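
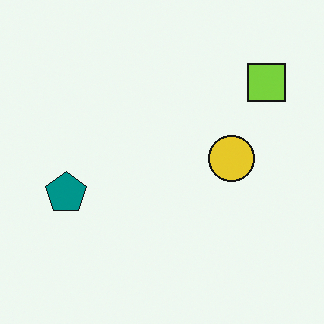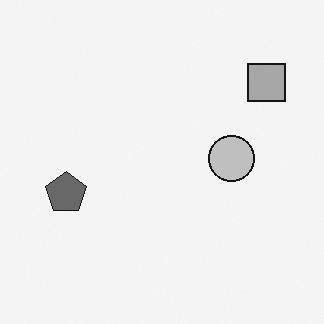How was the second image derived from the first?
This is the original image converted to grayscale.

All color is removed — every shape is now a shade of grey.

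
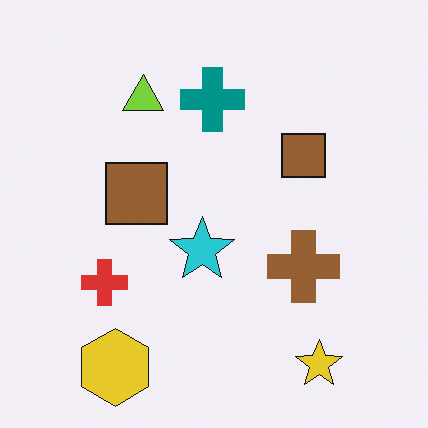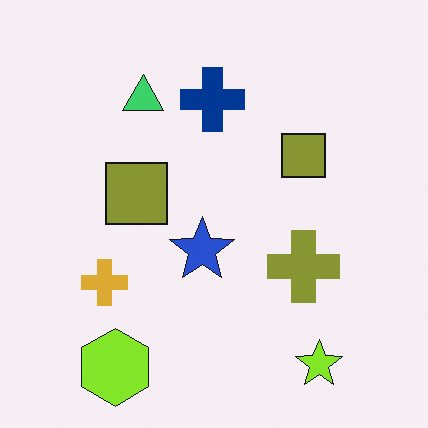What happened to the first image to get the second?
It was hue-shifted slightly.

Every shape's color has rotated by the same amount around the hue wheel — a uniform hue shift.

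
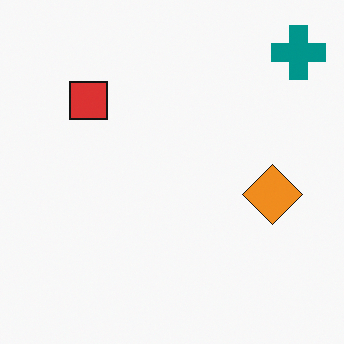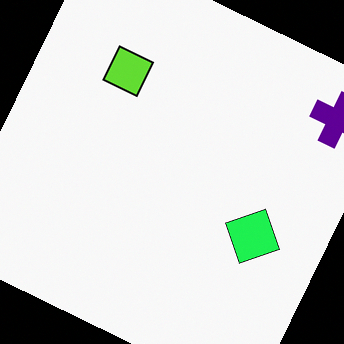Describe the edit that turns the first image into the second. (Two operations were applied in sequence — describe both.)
The second image is the first rotated clockwise by a moderate amount, then hue-shifted by a moderate amount.

Every shape is tilted by the same angle and the image corners show triangular fill wedges — a whole-image rotation by a non-right angle. Every shape's color has rotated by the same amount around the hue wheel — a uniform hue shift.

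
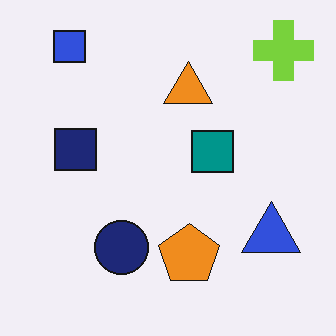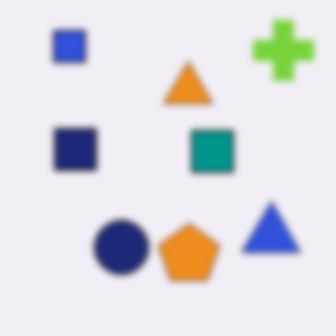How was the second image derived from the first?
Moderately blurred.

Shape edges and outlines are uniformly softened across the whole image.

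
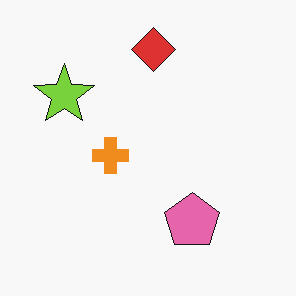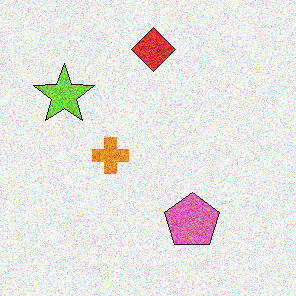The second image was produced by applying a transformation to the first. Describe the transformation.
Degraded with strong gaussian noise.

Random speckle covers the whole image, including the flat background.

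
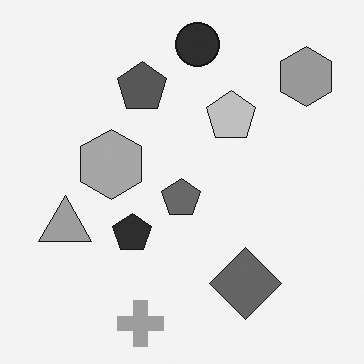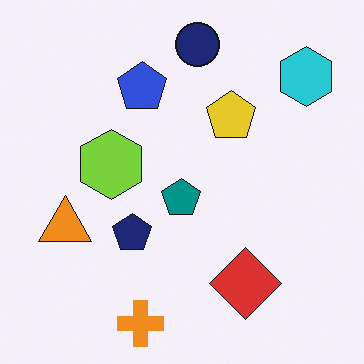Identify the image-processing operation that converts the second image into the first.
It was converted to grayscale.

All color is removed — every shape is now a shade of grey.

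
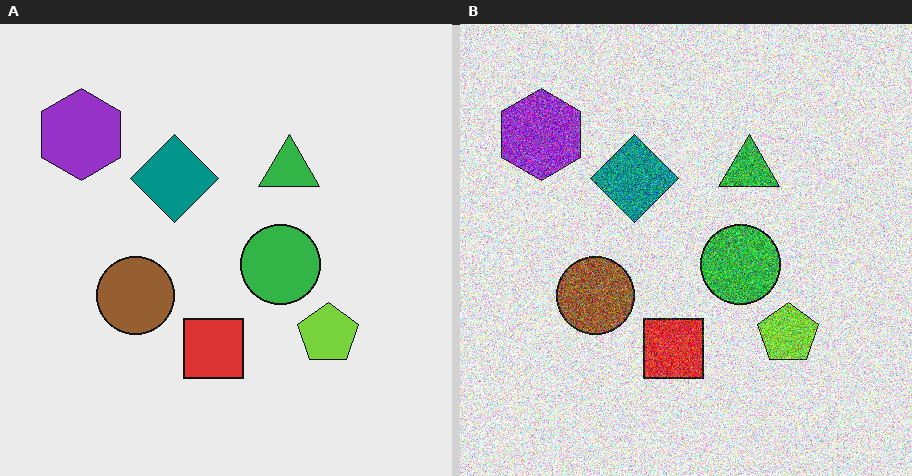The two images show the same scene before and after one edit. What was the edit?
The right (B) image is the left (A) degraded with a thick layer of grain.

Random speckle covers the whole image, including the flat background.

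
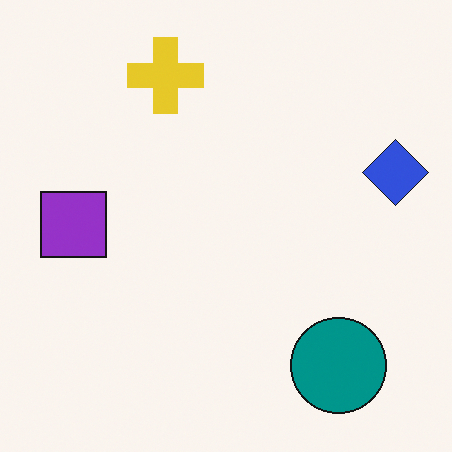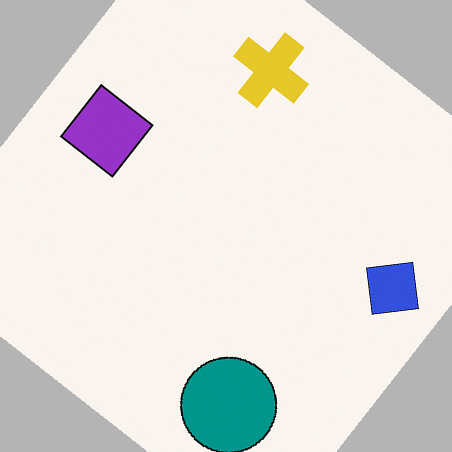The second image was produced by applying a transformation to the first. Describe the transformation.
The image was rotated clockwise by a large amount — several tens of degrees.

Every shape is tilted by the same angle and the image corners show triangular fill wedges — a whole-image rotation by a non-right angle.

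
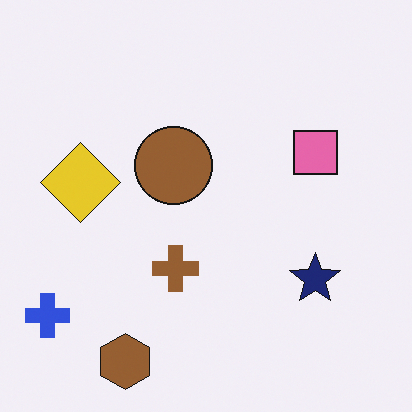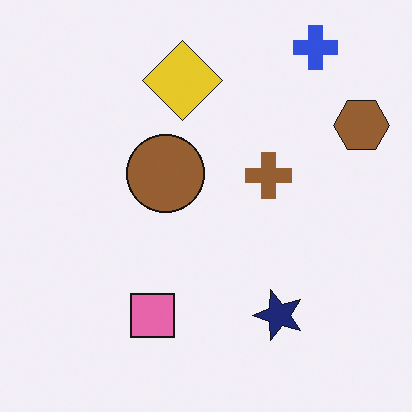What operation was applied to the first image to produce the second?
The second image is the first transposed (reflected across the top-left ↔ bottom-right diagonal).

Shapes have swapped their row and column positions — what was in the top-right is now in the bottom-left — a diagonal reflection.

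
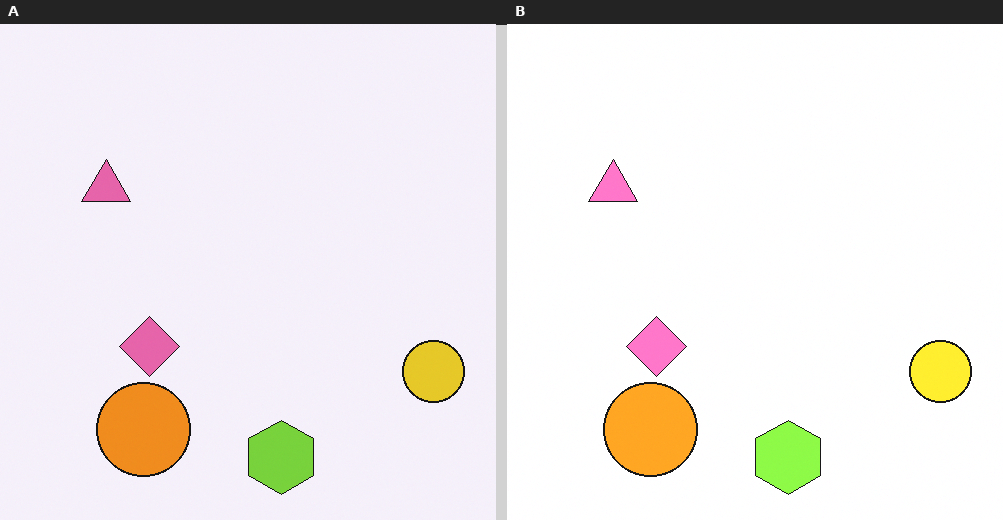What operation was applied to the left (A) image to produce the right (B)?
The right (B) image is the left (A) brightened a little.

Every pixel — background and shapes alike — is uniformly brightened.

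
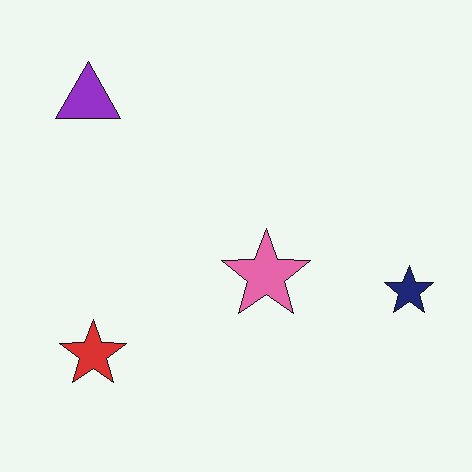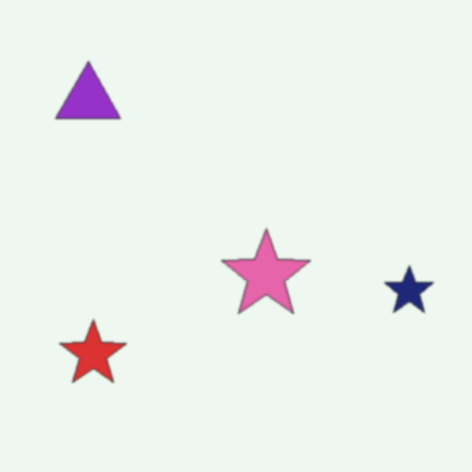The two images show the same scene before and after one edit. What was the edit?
The second image is the first lightly blurred.

Shape edges and outlines are uniformly softened across the whole image.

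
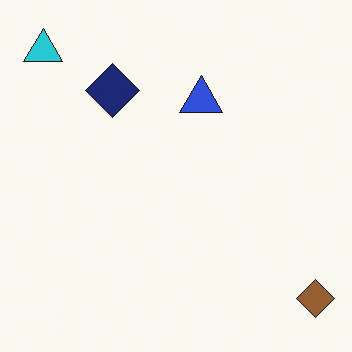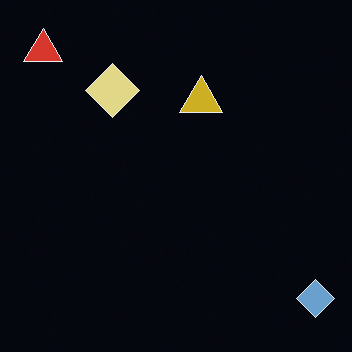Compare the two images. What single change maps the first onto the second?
The image was color-inverted (negative).

The light background has become dark and every shape's color is its complement — a photographic negative.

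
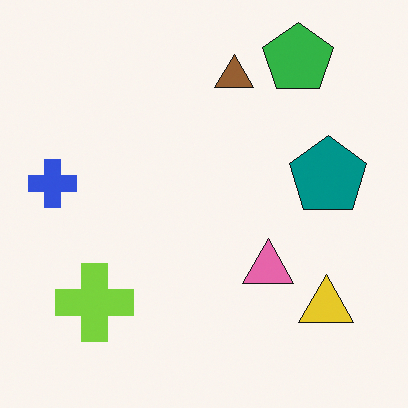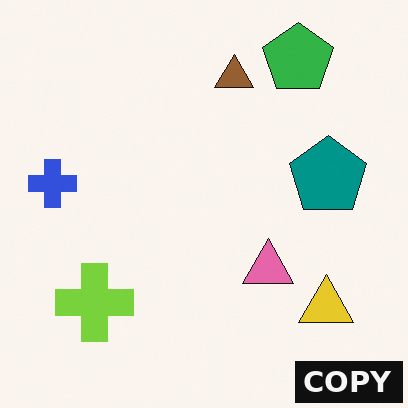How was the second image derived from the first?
It was watermarked with the text "COPY" in the lower-right corner.

A dark label reading "COPY" appears in the lower-right corner.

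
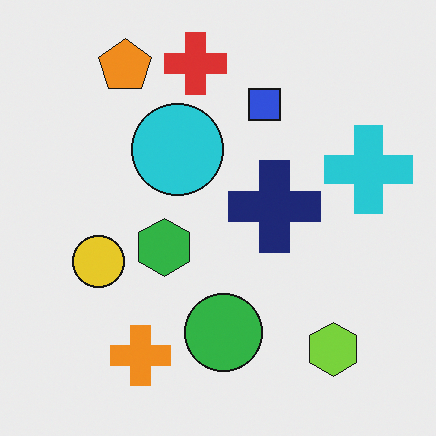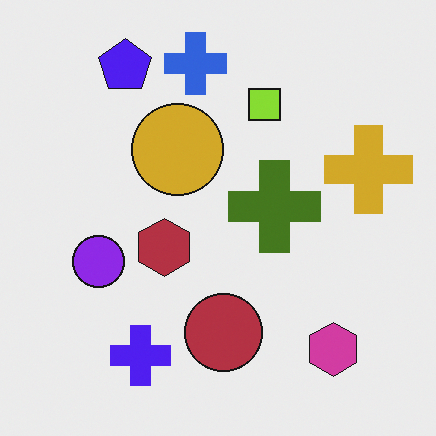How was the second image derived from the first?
The image was hue-shifted by a large amount.

Every shape's color has rotated by the same amount around the hue wheel — a uniform hue shift.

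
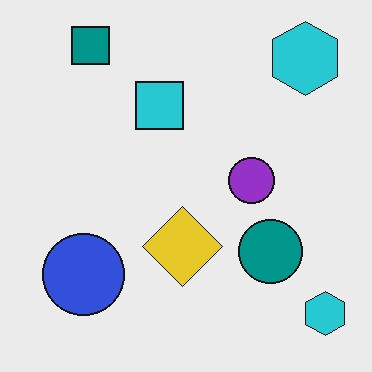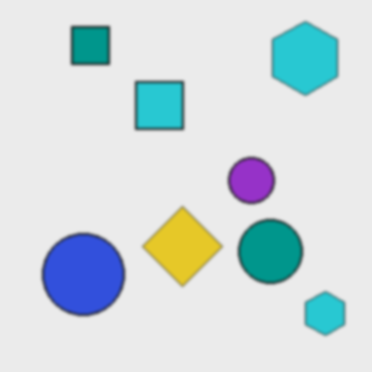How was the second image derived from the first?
It was lightly blurred.

Shape edges and outlines are uniformly softened across the whole image.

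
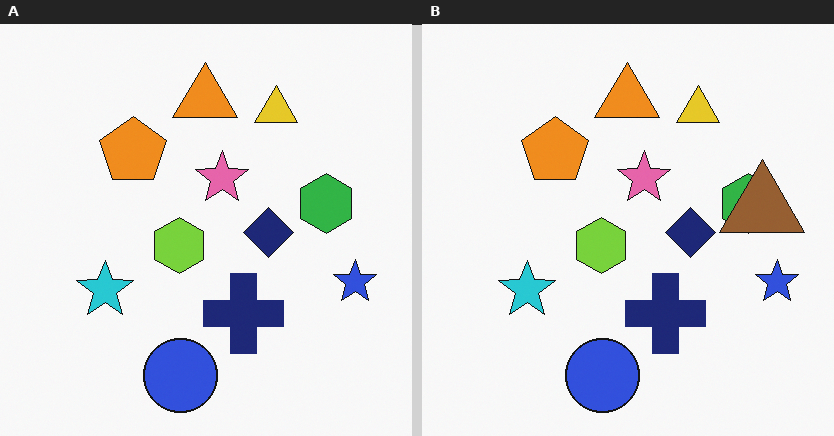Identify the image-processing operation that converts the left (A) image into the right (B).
The transformation is: overlaid with an additional brown triangle.

A brown triangle appears in the right (B) image that is absent from the left (A).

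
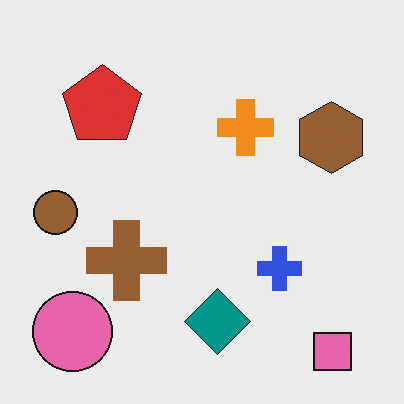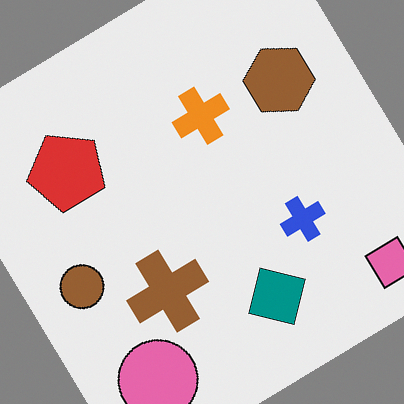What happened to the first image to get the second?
It was rotated counter-clockwise by a large amount — several tens of degrees.

Every shape is tilted by the same angle and the image corners show triangular fill wedges — a whole-image rotation by a non-right angle.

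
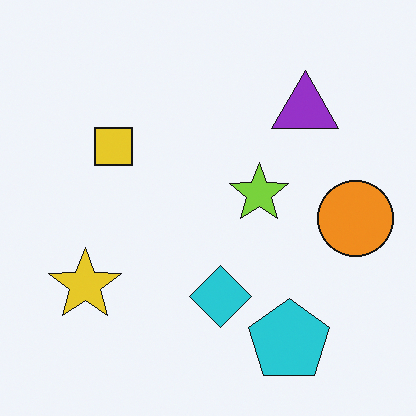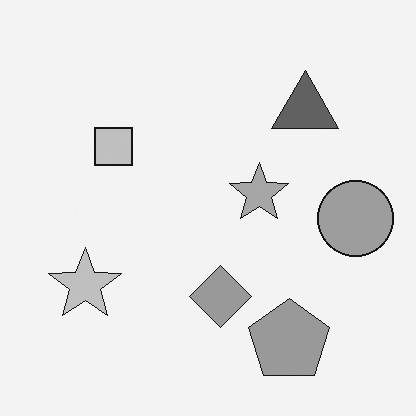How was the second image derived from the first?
The image was converted to grayscale.

All color is removed — every shape is now a shade of grey.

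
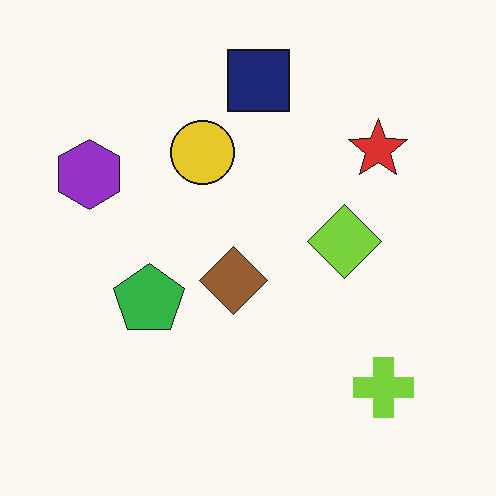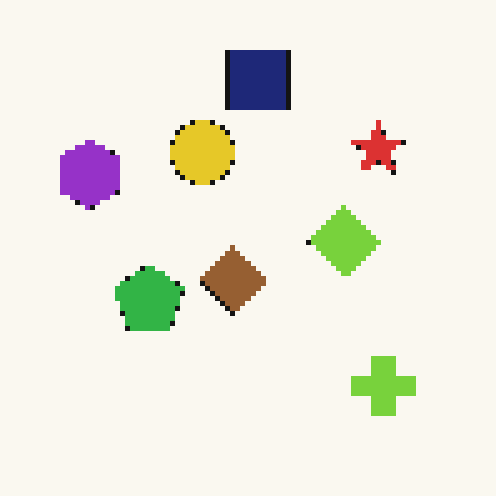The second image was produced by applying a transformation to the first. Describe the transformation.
This is the original image lightly pixelated (a mild mosaic effect).

Shapes are reduced to large square blocks; fine edges and outlines are lost — a downscale-then-upscale (mosaic) effect.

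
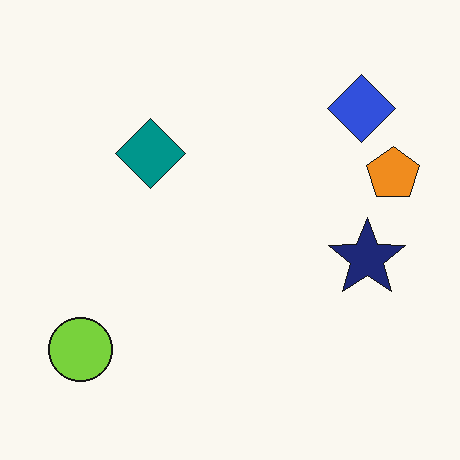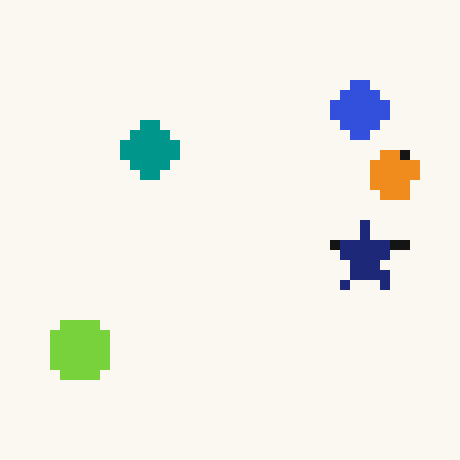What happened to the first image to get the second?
Coarsely pixelated.

Shapes are reduced to large square blocks; fine edges and outlines are lost — a downscale-then-upscale (mosaic) effect.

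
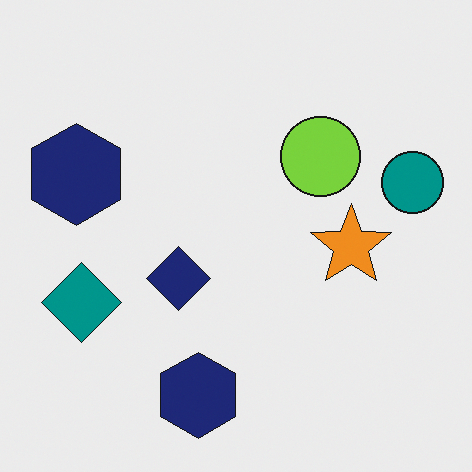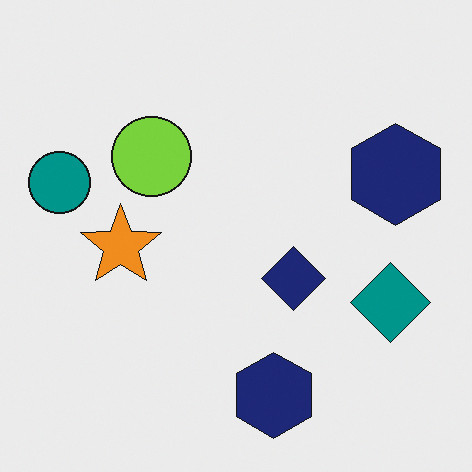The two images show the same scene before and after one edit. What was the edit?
The second image is the first flipped horizontally (left ↔ right).

The teal circle is in the right of the first image and the left of the second — shapes on opposite sides of the vertical midline have swapped in a mirror flip.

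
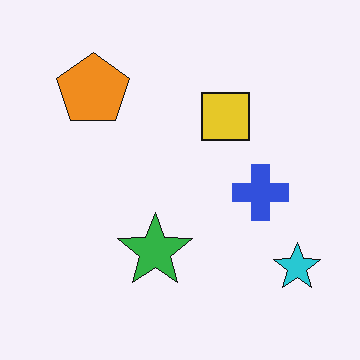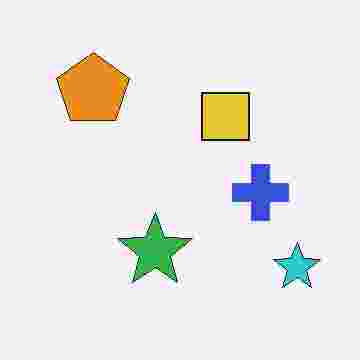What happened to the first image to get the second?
It was degraded with heavy JPEG compression.

Blocky 8×8 compression artifacts appear around shape edges and the flat background shows ringing — characteristic JPEG degradation.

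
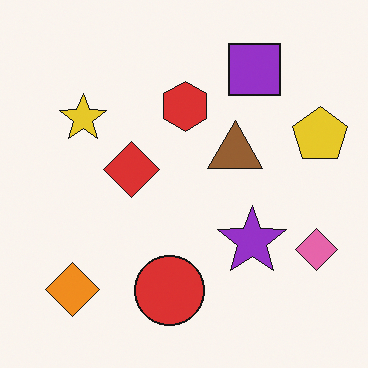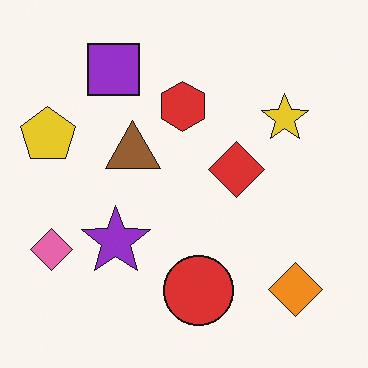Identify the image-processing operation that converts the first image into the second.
This is the original image flipped horizontally (left ↔ right).

The yellow pentagon is in the right of the first image and the left of the second — shapes on opposite sides of the vertical midline have swapped in a mirror flip.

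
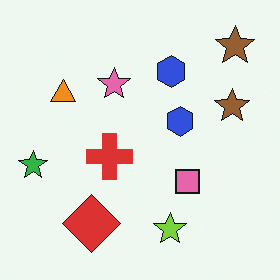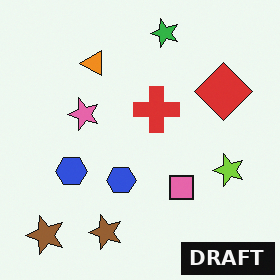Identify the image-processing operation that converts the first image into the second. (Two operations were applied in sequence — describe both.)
This is the original image transposed (reflected across the top-left ↔ bottom-right diagonal), then watermarked with the text "DRAFT" in the lower-right corner.

Shapes have swapped their row and column positions — what was in the top-right is now in the bottom-left — a diagonal reflection. A dark label reading "DRAFT" appears in the lower-right corner.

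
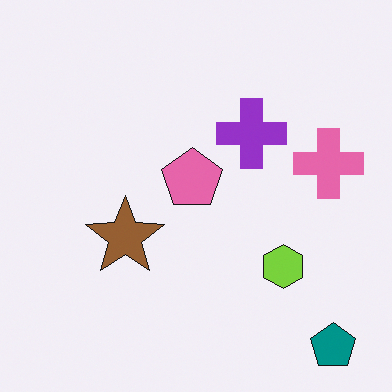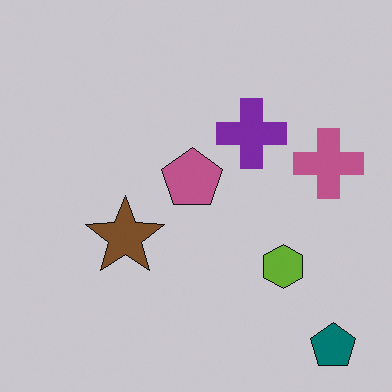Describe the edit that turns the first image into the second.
Darkened a little.

Every pixel — background and shapes alike — is uniformly darkened.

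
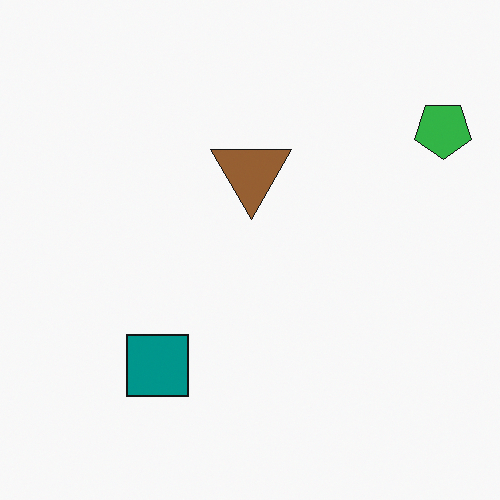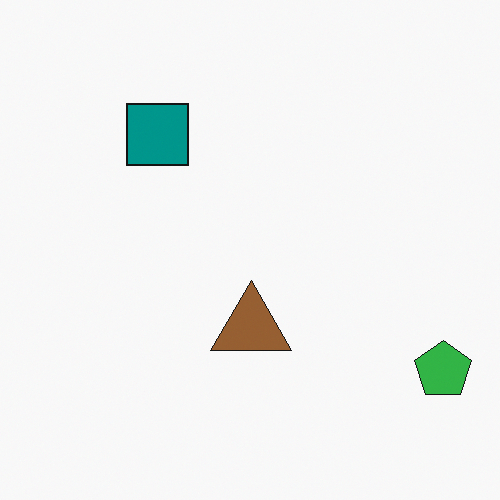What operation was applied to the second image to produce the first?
It was flipped vertically (top ↔ bottom).

The green pentagon is in the bottom-right of the second image and the top-right of the first — shapes on opposite sides of the horizontal midline have swapped in a mirror flip.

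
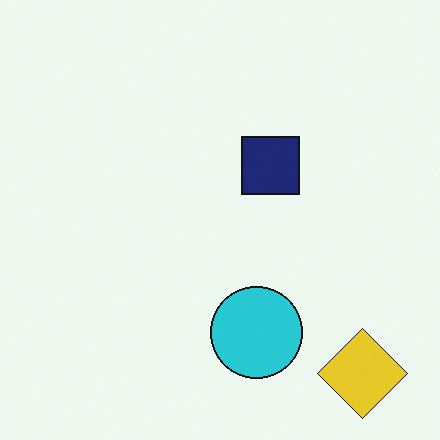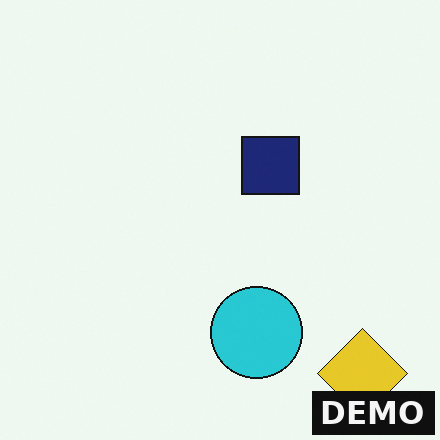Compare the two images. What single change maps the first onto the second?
The image was watermarked with the text "DEMO" in the lower-right corner.

A dark label reading "DEMO" appears in the lower-right corner.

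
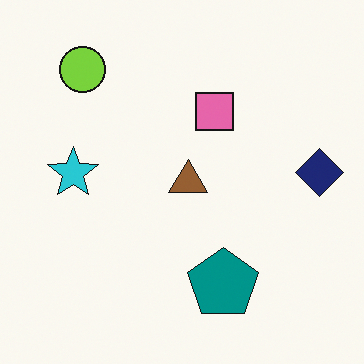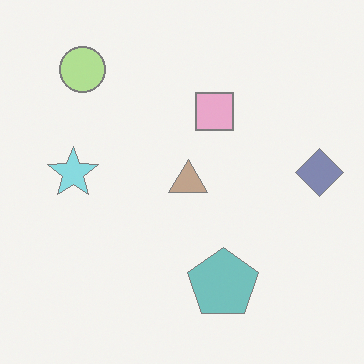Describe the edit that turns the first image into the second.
The second image is the first washed out (contrast reduced).

Tones are pushed toward mid-grey across the whole image — a global contrast change.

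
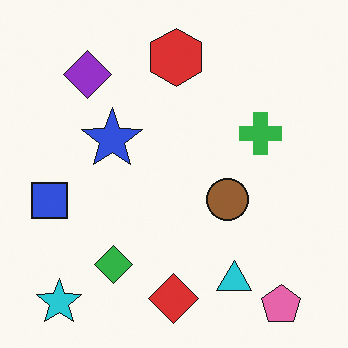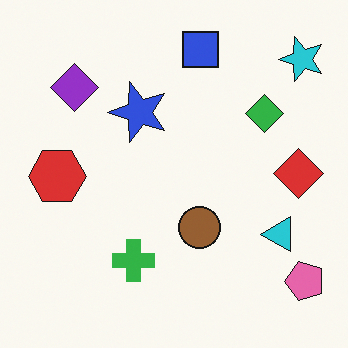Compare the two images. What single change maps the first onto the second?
The image was transposed (reflected across the top-left ↔ bottom-right diagonal).

Shapes have swapped their row and column positions — what was in the top-right is now in the bottom-left — a diagonal reflection.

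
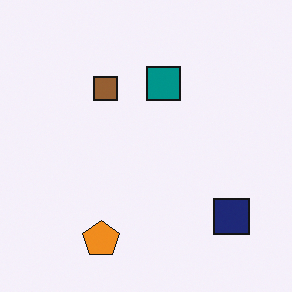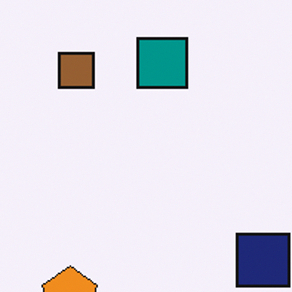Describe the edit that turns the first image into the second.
This is the original image cropped slightly and scaled back up.

The visible shapes are larger and the field of view is narrower; shapes near the original edges may be partly or wholly outside the frame — a crop-and-rescale.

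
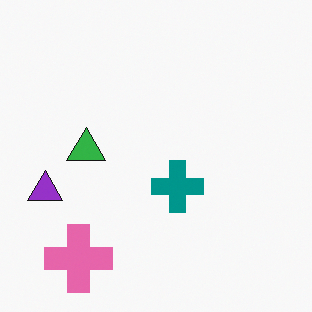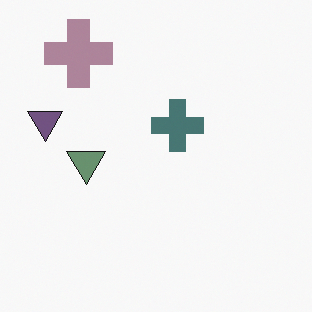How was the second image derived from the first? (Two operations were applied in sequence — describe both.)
The image was made much more muted (saturation change), then flipped vertically (top ↔ bottom).

All colors are more muted and greyish — a global saturation change. The pink cross is in the bottom-left of the first image and the top-left of the second — shapes on opposite sides of the horizontal midline have swapped in a mirror flip.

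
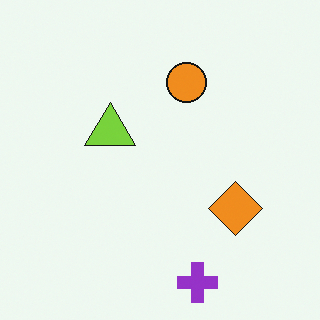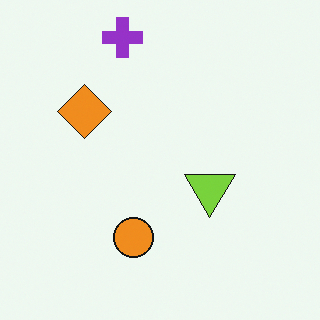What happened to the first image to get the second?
The transformation is: rotated 180°.

The purple cross sits in the bottom of the first image and the top of the second — consistent with a whole-image 180° rotation.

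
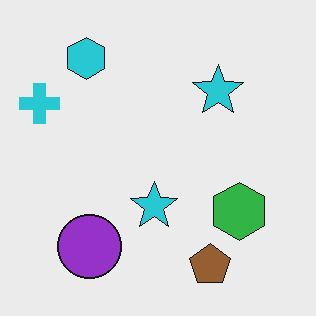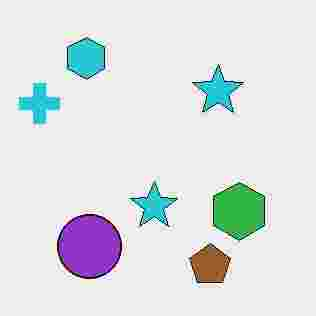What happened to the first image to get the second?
The transformation is: degraded with heavy JPEG compression.

Blocky 8×8 compression artifacts appear around shape edges and the flat background shows ringing — characteristic JPEG degradation.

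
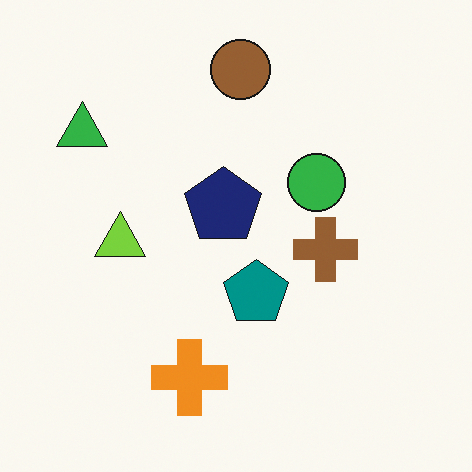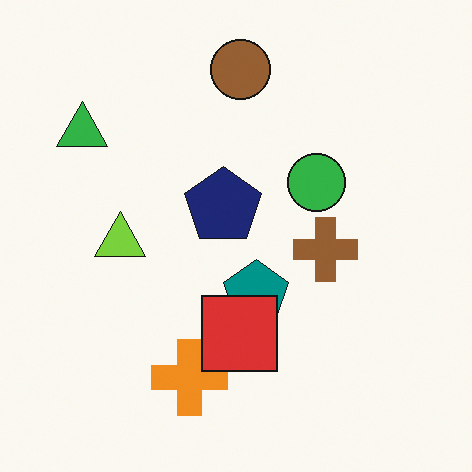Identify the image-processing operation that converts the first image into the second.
The second image is the first overlaid with an additional red square.

A red square appears in the second image that is absent from the first.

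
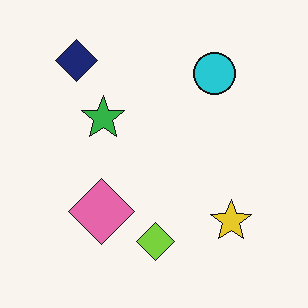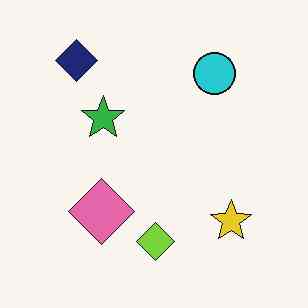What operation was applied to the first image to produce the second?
The second image is the first JPEG-compressed with visible artifacts.

Blocky 8×8 compression artifacts appear around shape edges and the flat background shows ringing — characteristic JPEG degradation.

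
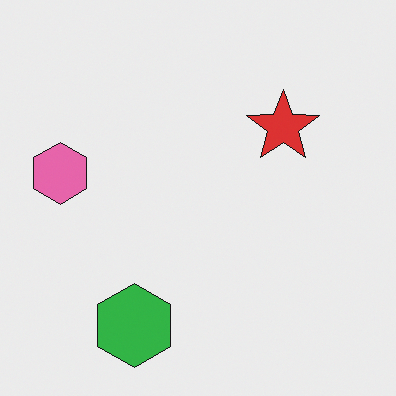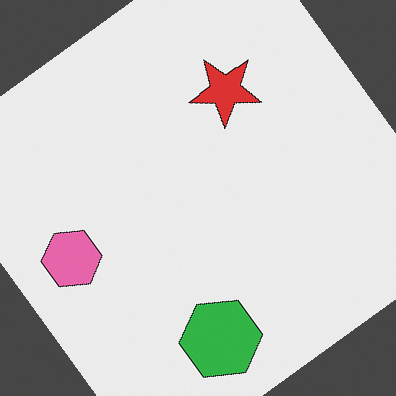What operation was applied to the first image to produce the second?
This is the original image rotated counter-clockwise by a large amount — several tens of degrees.

Every shape is tilted by the same angle and the image corners show triangular fill wedges — a whole-image rotation by a non-right angle.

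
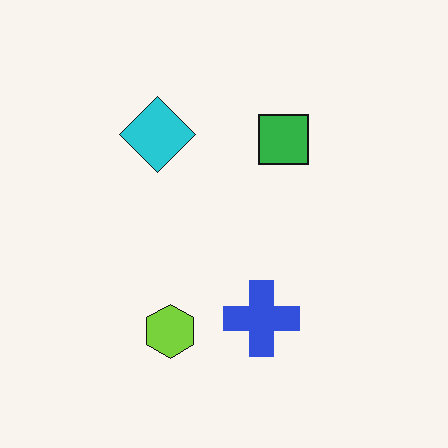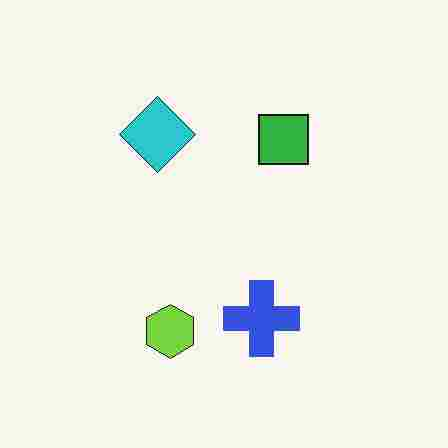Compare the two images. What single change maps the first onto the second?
The image was degraded with heavy JPEG compression.

Blocky 8×8 compression artifacts appear around shape edges and the flat background shows ringing — characteristic JPEG degradation.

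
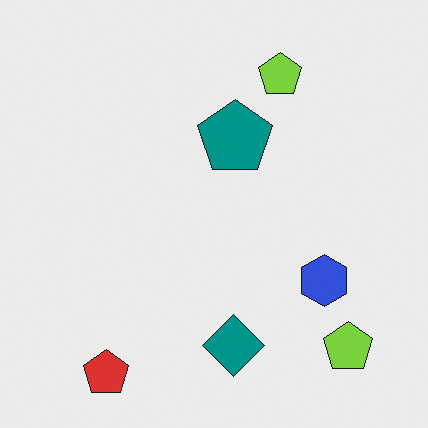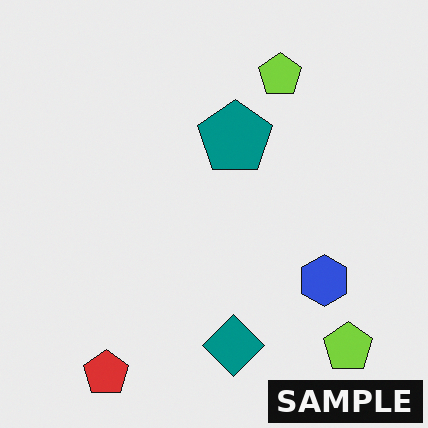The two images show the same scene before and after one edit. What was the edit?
The second image is the first watermarked with the text "SAMPLE" in the lower-right corner.

A dark label reading "SAMPLE" appears in the lower-right corner.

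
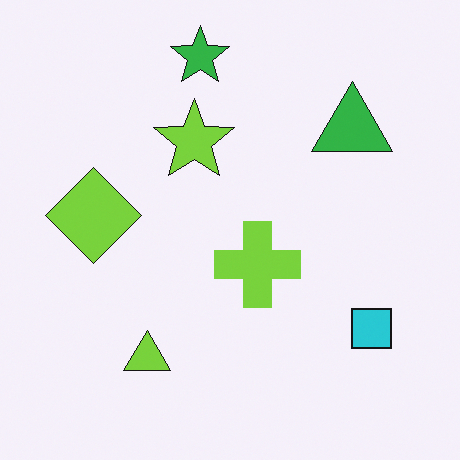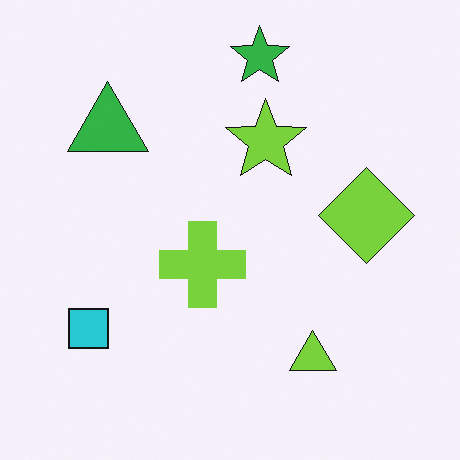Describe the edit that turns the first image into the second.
Flipped horizontally (left ↔ right).

The cyan square is in the bottom-right of the first image and the bottom-left of the second — shapes on opposite sides of the vertical midline have swapped in a mirror flip.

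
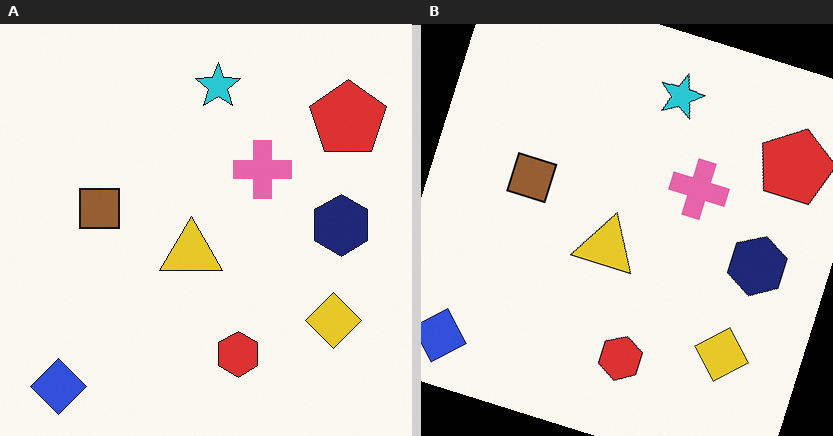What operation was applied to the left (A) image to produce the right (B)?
It was rotated clockwise by a moderate amount.

Every shape is tilted by the same angle and the image corners show triangular fill wedges — a whole-image rotation by a non-right angle.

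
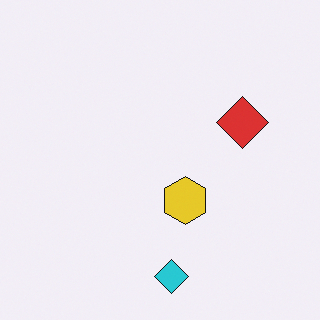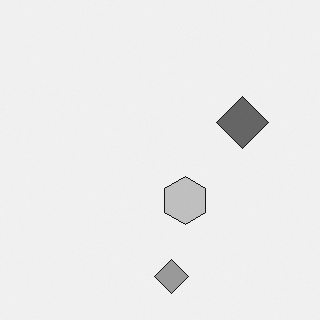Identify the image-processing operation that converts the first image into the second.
This is the original image converted to grayscale.

All color is removed — every shape is now a shade of grey.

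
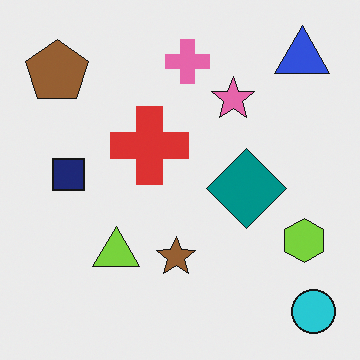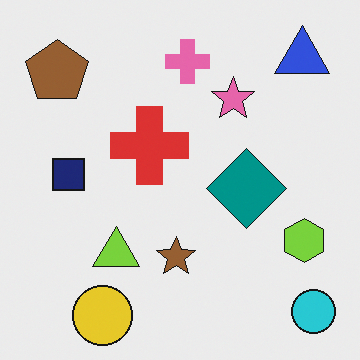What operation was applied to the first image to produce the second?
It was overlaid with an additional yellow circle.

A yellow circle appears in the second image that is absent from the first.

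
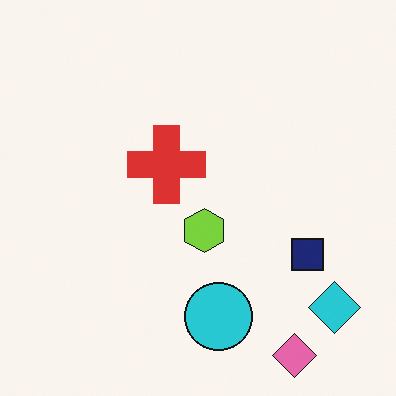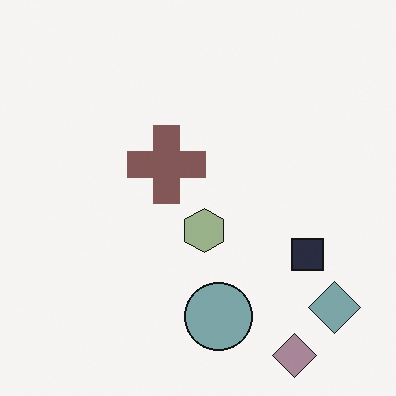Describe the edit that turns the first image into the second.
It was heavily desaturated.

All colors are more muted and greyish — a global saturation change.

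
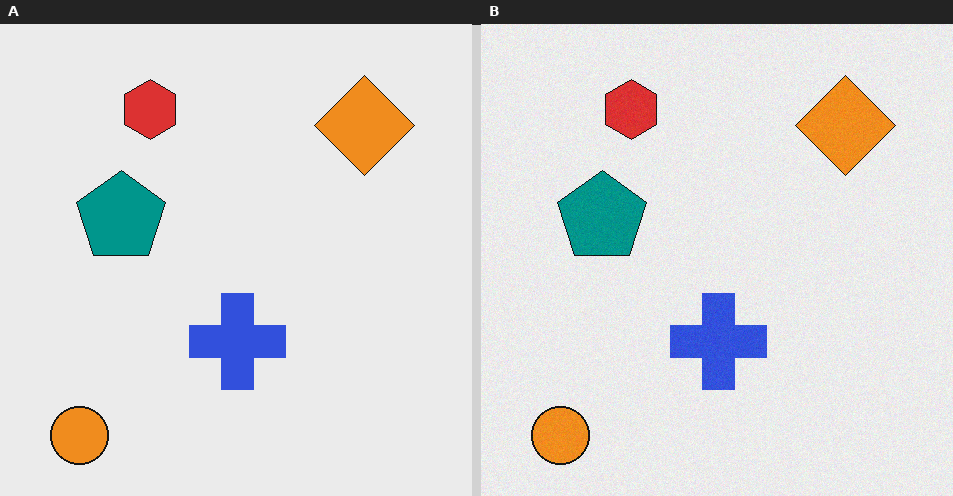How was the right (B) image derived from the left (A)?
This is the original image degraded with subtle gaussian noise.

Random speckle covers the whole image, including the flat background.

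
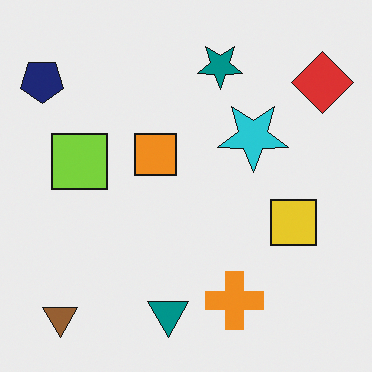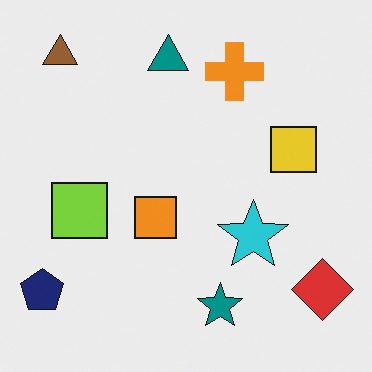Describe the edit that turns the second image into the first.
The image was flipped vertically (top ↔ bottom).

The brown triangle is in the top-left of the second image and the bottom-left of the first — shapes on opposite sides of the horizontal midline have swapped in a mirror flip.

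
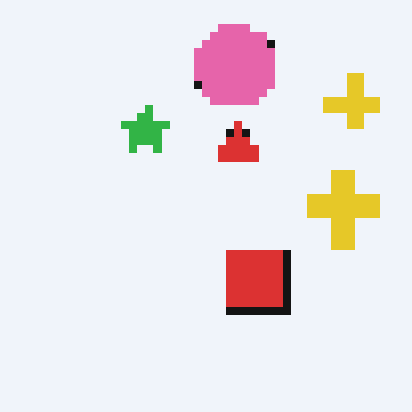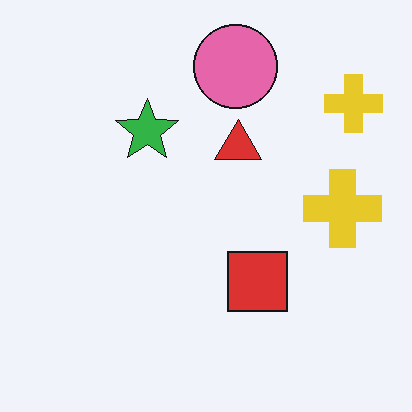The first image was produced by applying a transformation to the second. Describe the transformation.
It was moderately pixelated.

Shapes are reduced to large square blocks; fine edges and outlines are lost — a downscale-then-upscale (mosaic) effect.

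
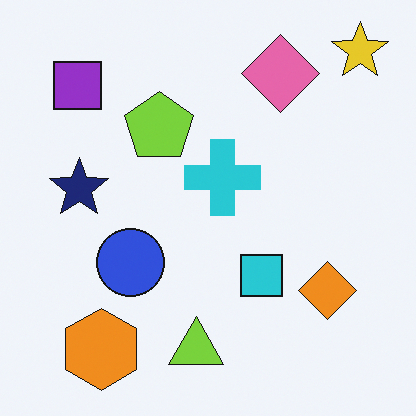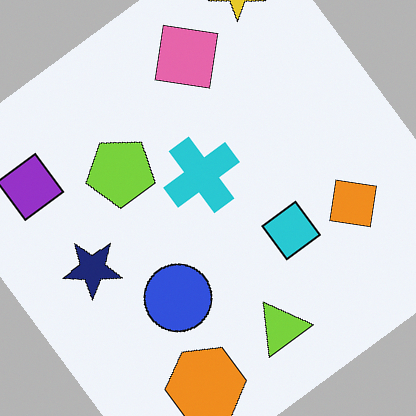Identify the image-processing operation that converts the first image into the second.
The second image is the first rotated counter-clockwise by a large amount — several tens of degrees.

Every shape is tilted by the same angle and the image corners show triangular fill wedges — a whole-image rotation by a non-right angle.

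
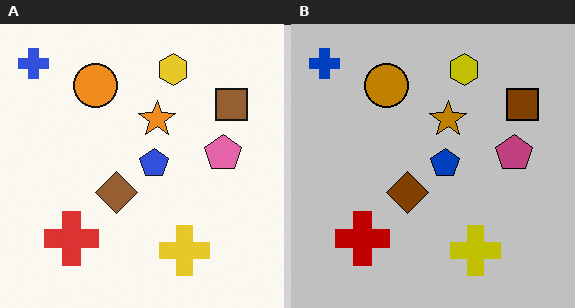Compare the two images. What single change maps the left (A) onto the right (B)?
Aggressively posterized.

Each flat color has snapped to a coarser quantized level — most visibly, the near-white background has dropped to a flat grey.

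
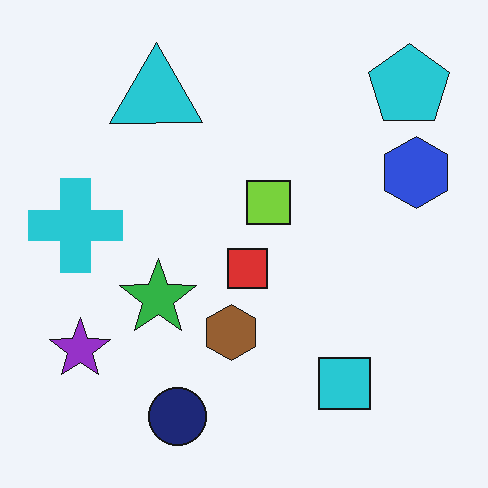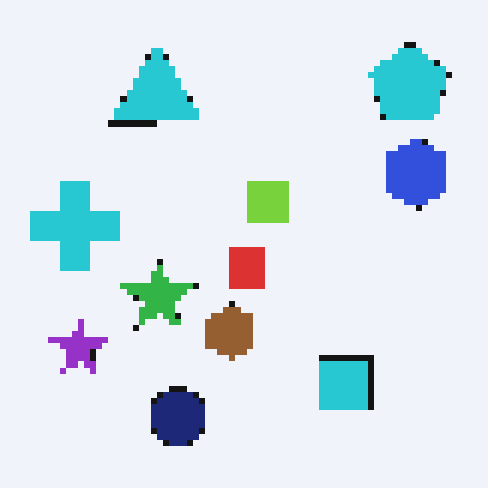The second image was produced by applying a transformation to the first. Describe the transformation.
It was moderately pixelated.

Shapes are reduced to large square blocks; fine edges and outlines are lost — a downscale-then-upscale (mosaic) effect.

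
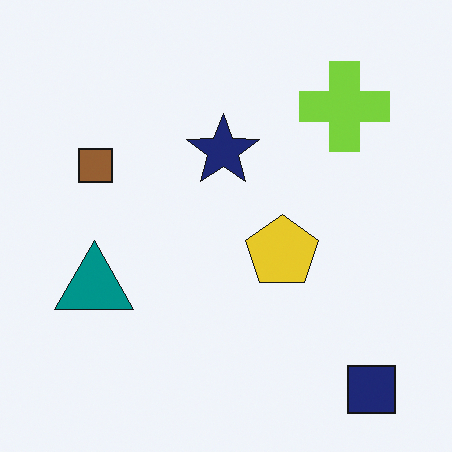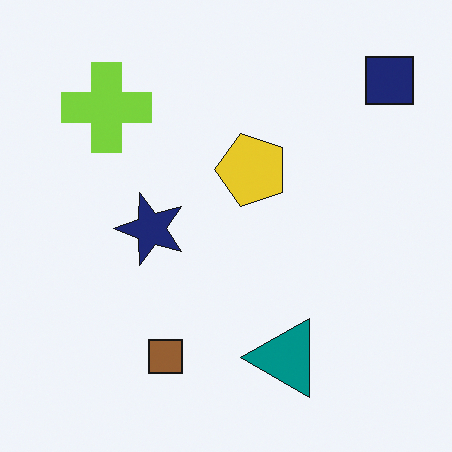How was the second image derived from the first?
This is the original image rotated 90° counter-clockwise.

The navy square sits in the bottom-right of the first image and the top-right of the second — consistent with a whole-image 90° counter-clockwise rotation.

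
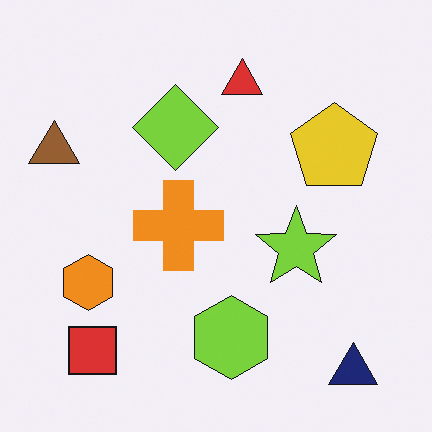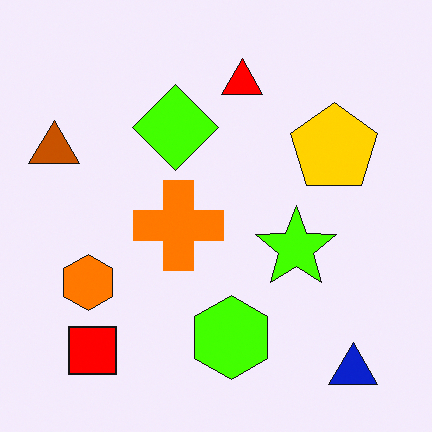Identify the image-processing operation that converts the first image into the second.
The transformation is: heavily oversaturated.

All colors are more vivid — a global saturation change.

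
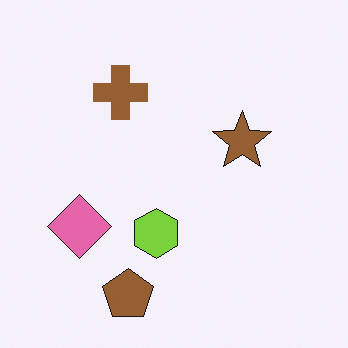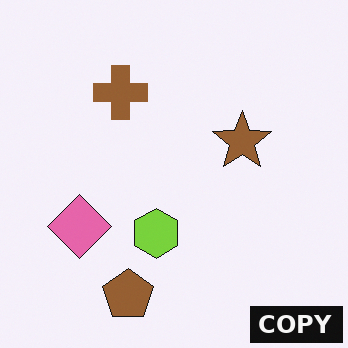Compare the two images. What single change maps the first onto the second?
It was watermarked with the text "COPY" in the lower-right corner.

A dark label reading "COPY" appears in the lower-right corner.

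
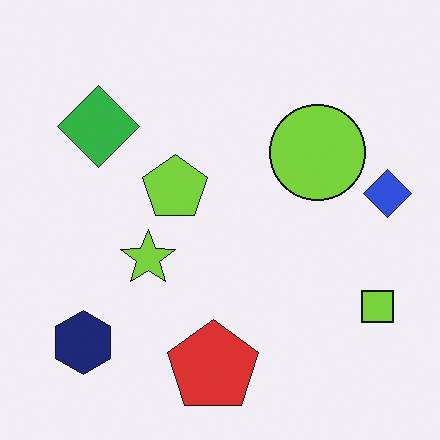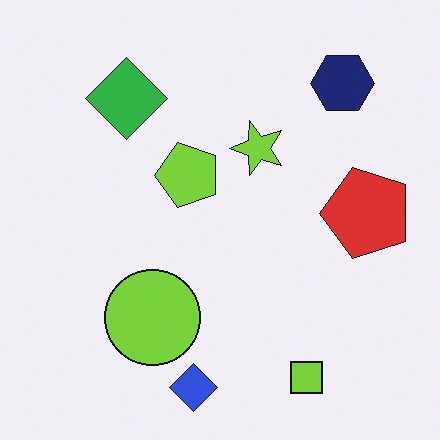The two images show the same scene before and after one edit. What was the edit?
The transformation is: transposed (reflected across the top-left ↔ bottom-right diagonal).

Shapes have swapped their row and column positions — what was in the top-right is now in the bottom-left — a diagonal reflection.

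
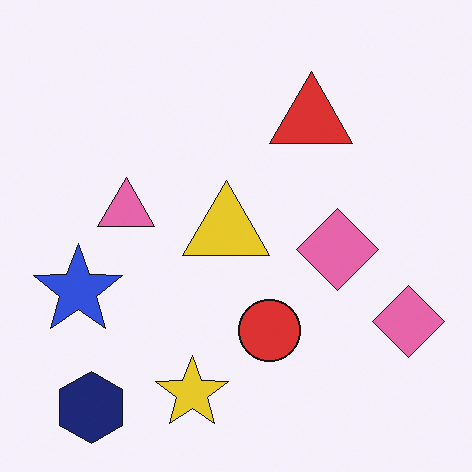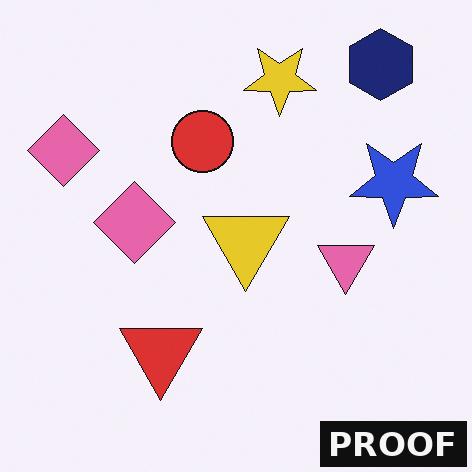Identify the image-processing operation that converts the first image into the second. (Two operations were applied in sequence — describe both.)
The image was rotated 180°, then watermarked with the text "PROOF" in the lower-right corner.

The navy hexagon sits in the bottom-left of the first image and the top-right of the second — consistent with a whole-image 180° rotation. A dark label reading "PROOF" appears in the lower-right corner.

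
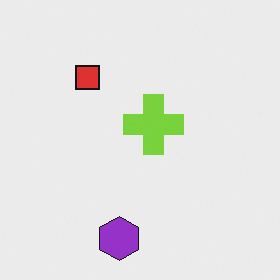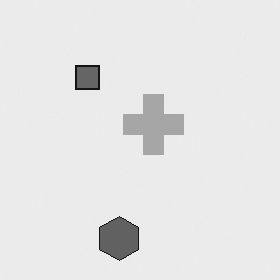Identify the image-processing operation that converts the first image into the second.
This is the original image converted to grayscale.

All color is removed — every shape is now a shade of grey.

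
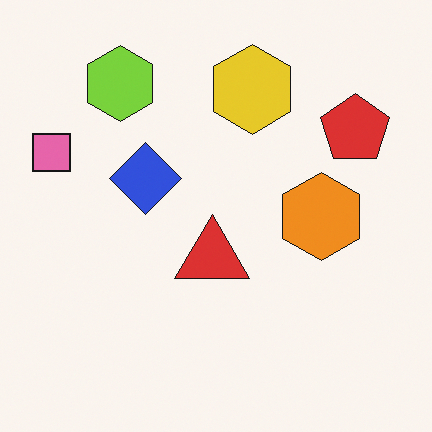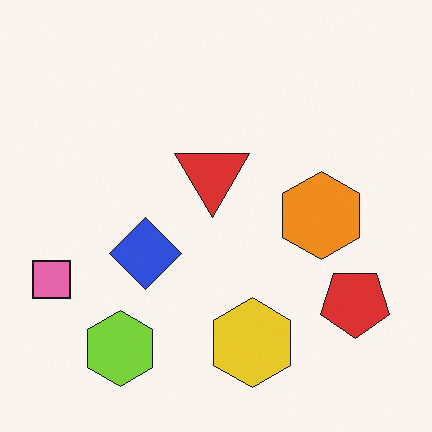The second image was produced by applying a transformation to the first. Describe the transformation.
Flipped vertically (top ↔ bottom).

The lime hexagon is in the top-left of the first image and the bottom-left of the second — shapes on opposite sides of the horizontal midline have swapped in a mirror flip.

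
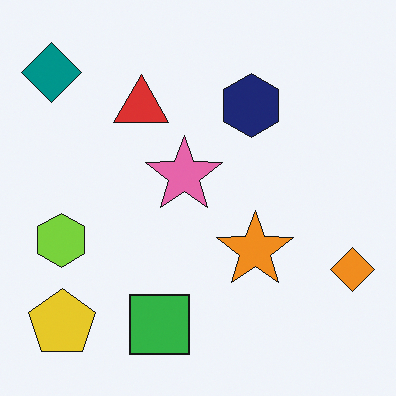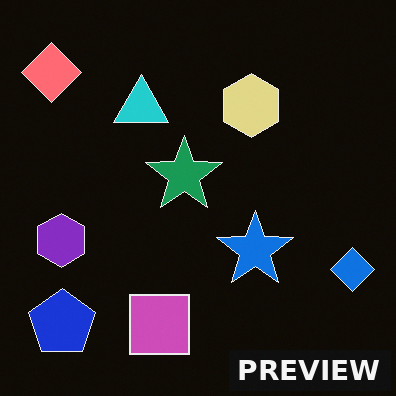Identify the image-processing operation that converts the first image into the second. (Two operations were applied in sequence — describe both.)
This is the original image color-inverted (negative), then watermarked with the text "PREVIEW" in the lower-right corner.

The light background has become dark and every shape's color is its complement — a photographic negative. A dark label reading "PREVIEW" appears in the lower-right corner.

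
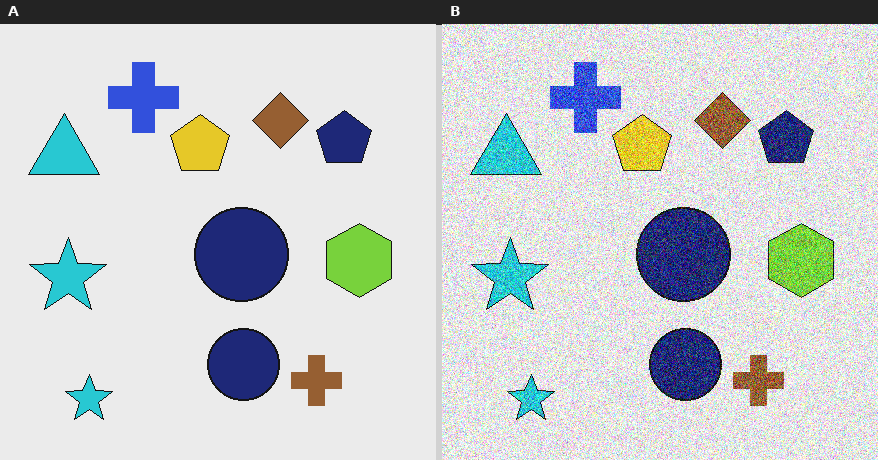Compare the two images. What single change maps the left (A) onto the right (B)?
The transformation is: degraded with a thick layer of grain.

Random speckle covers the whole image, including the flat background.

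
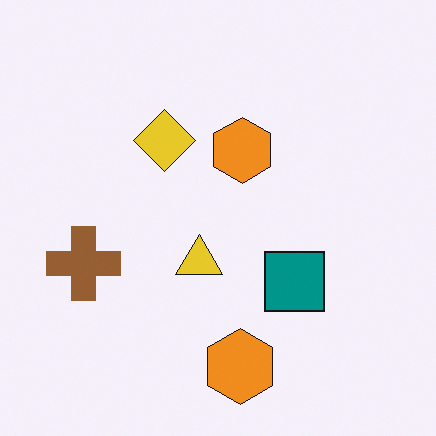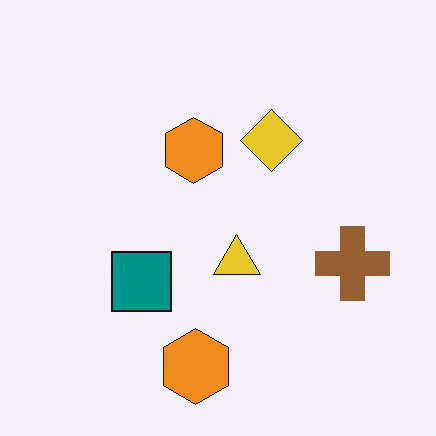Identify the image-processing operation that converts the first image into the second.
This is the original image flipped horizontally (left ↔ right).

The brown cross is in the left of the first image and the right of the second — shapes on opposite sides of the vertical midline have swapped in a mirror flip.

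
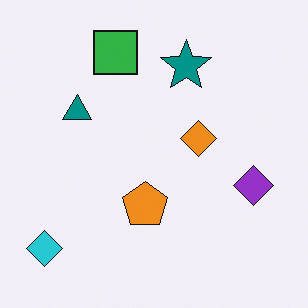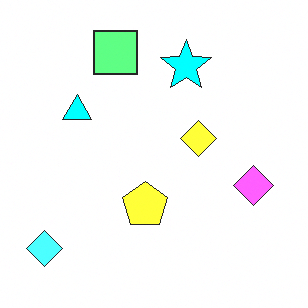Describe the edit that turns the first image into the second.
The second image is the first brightened a lot.

Every pixel — background and shapes alike — is uniformly brightened.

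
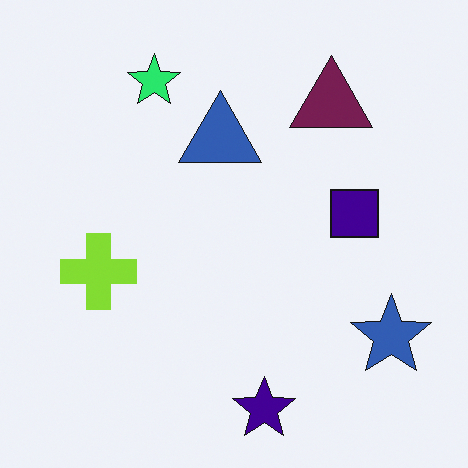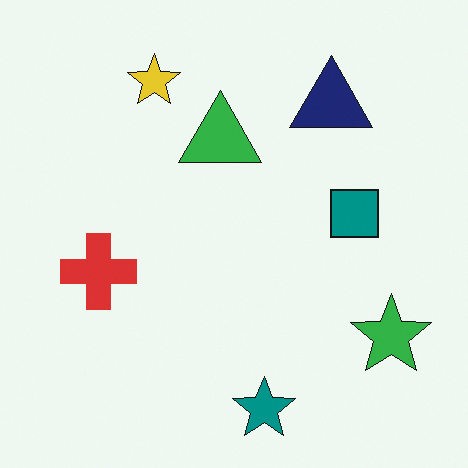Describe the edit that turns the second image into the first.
It was hue-shifted by a moderate amount.

Every shape's color has rotated by the same amount around the hue wheel — a uniform hue shift.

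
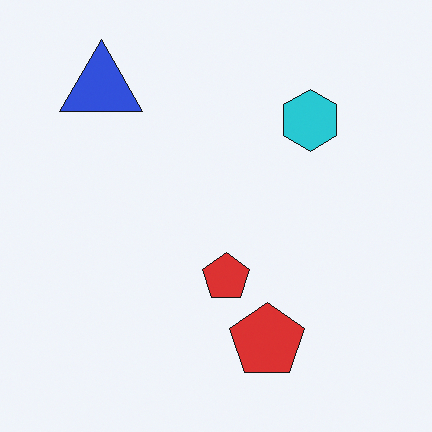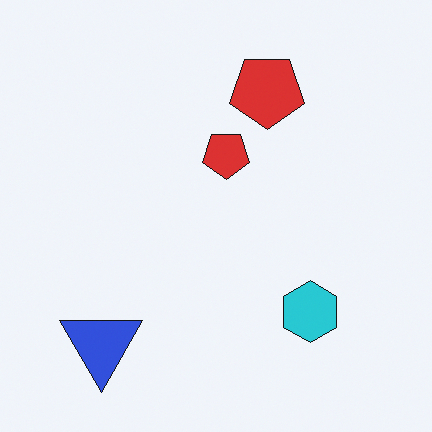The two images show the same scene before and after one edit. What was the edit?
Flipped vertically (top ↔ bottom).

The blue triangle is in the top-left of the first image and the bottom-left of the second — shapes on opposite sides of the horizontal midline have swapped in a mirror flip.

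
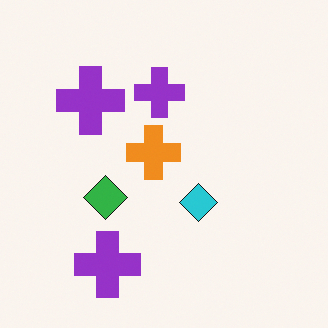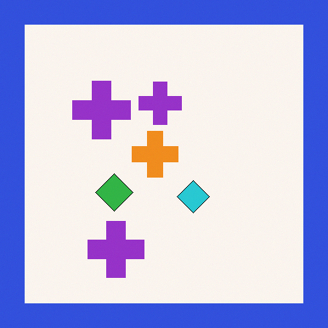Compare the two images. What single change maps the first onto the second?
It was framed with a blue border.

A solid blue frame runs around the edge of the second image, with the content slightly shrunk inside it.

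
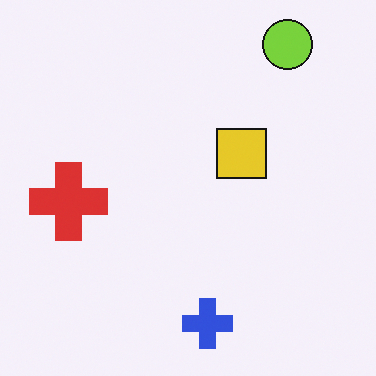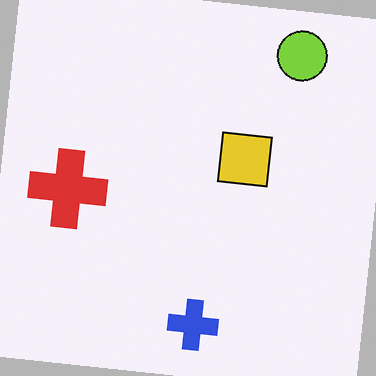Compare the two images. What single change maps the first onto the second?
This is the original image rotated clockwise by a few degrees.

Every shape is tilted by the same angle and the image corners show triangular fill wedges — a whole-image rotation by a non-right angle.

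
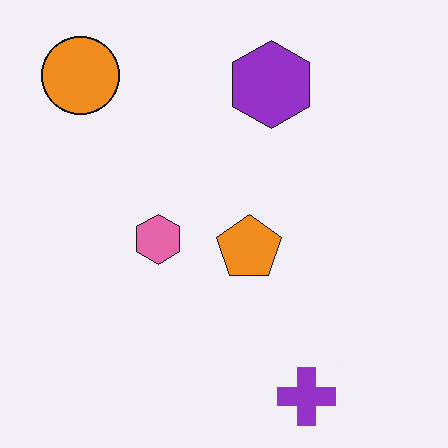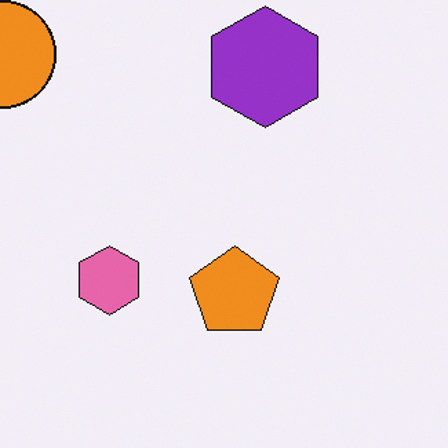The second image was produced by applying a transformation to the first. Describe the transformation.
Cropped to a modestly smaller region and rescaled.

The visible shapes are larger and the field of view is narrower; shapes near the original edges may be partly or wholly outside the frame — a crop-and-rescale.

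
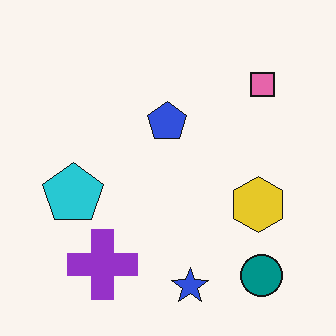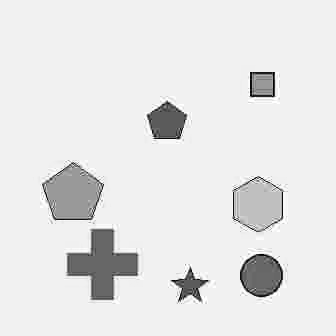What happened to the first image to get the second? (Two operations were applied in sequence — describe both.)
This is the original image degraded with heavy JPEG compression, then converted to grayscale.

Blocky 8×8 compression artifacts appear around shape edges and the flat background shows ringing — characteristic JPEG degradation. All color is removed — every shape is now a shade of grey.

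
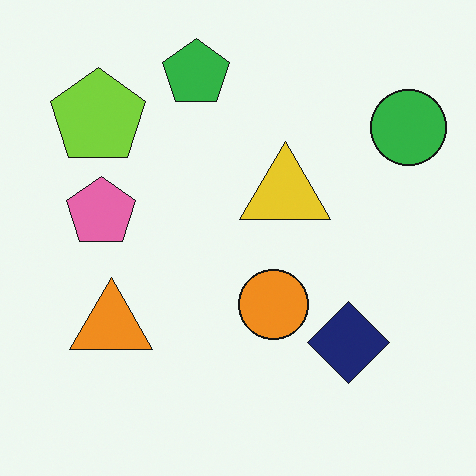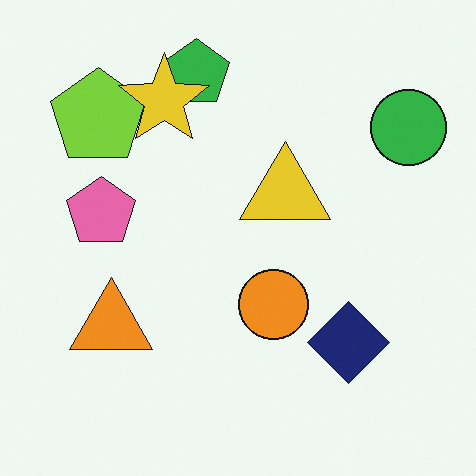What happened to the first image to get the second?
The image was overlaid with an additional yellow star.

A yellow star appears in the second image that is absent from the first.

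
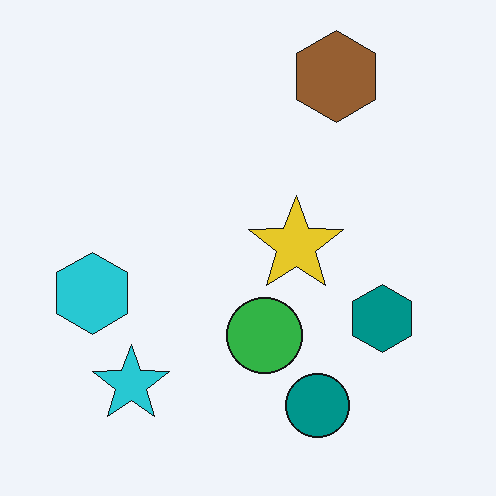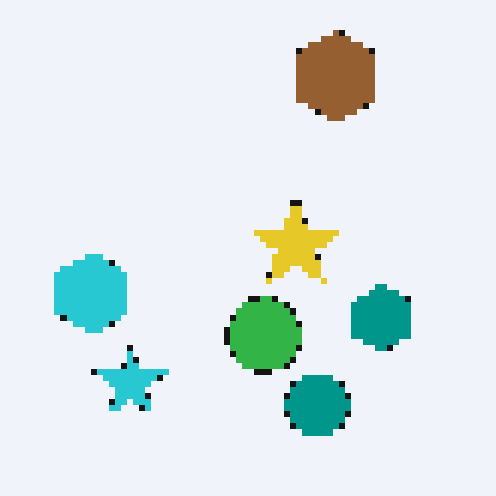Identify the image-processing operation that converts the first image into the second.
It was moderately pixelated.

Shapes are reduced to large square blocks; fine edges and outlines are lost — a downscale-then-upscale (mosaic) effect.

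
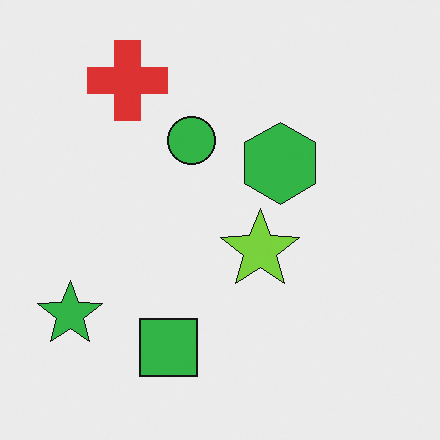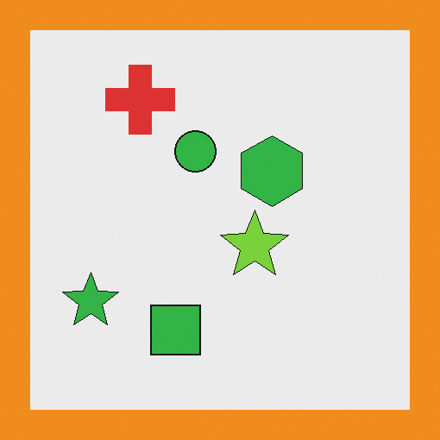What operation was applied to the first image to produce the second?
The second image is the first framed with a orange border.

A solid orange frame runs around the edge of the second image, with the content slightly shrunk inside it.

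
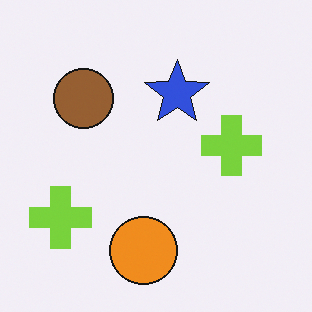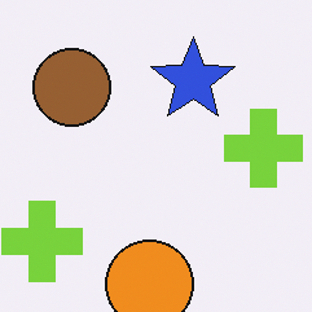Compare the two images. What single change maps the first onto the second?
Cropped to a modestly smaller region and rescaled.

The visible shapes are larger and the field of view is narrower; shapes near the original edges may be partly or wholly outside the frame — a crop-and-rescale.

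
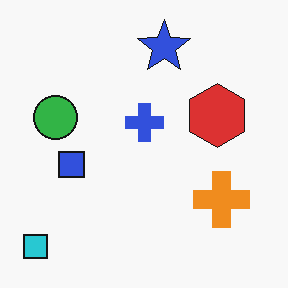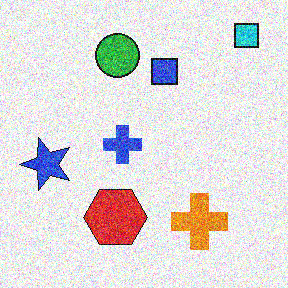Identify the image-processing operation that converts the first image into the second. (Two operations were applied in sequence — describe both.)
The second image is the first transposed (reflected across the top-left ↔ bottom-right diagonal), then degraded with heavy additive noise.

Shapes have swapped their row and column positions — what was in the top-right is now in the bottom-left — a diagonal reflection. Random speckle covers the whole image, including the flat background.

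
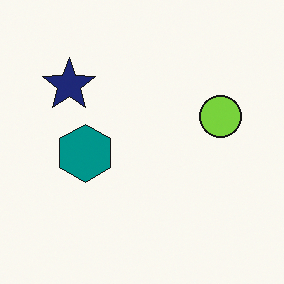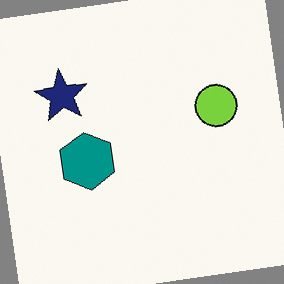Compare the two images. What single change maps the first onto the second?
It was rotated counter-clockwise by a slight angle.

Every shape is tilted by the same angle and the image corners show triangular fill wedges — a whole-image rotation by a non-right angle.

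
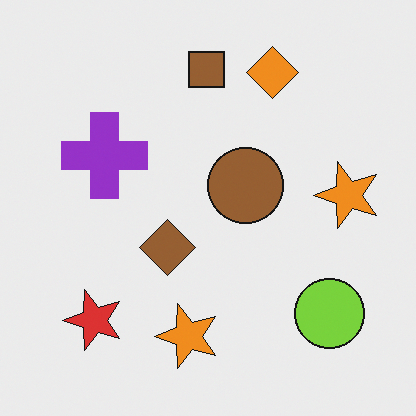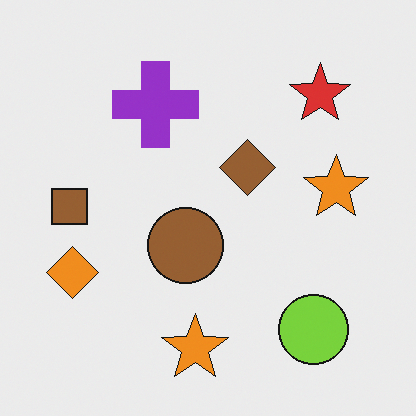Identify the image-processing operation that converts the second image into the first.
The image was transposed (reflected across the top-left ↔ bottom-right diagonal).

Shapes have swapped their row and column positions — what was in the top-right is now in the bottom-left — a diagonal reflection.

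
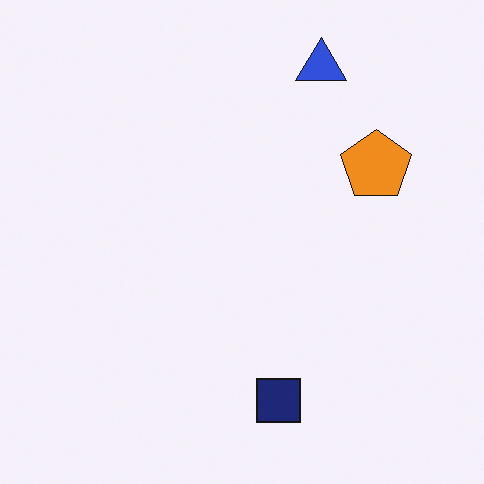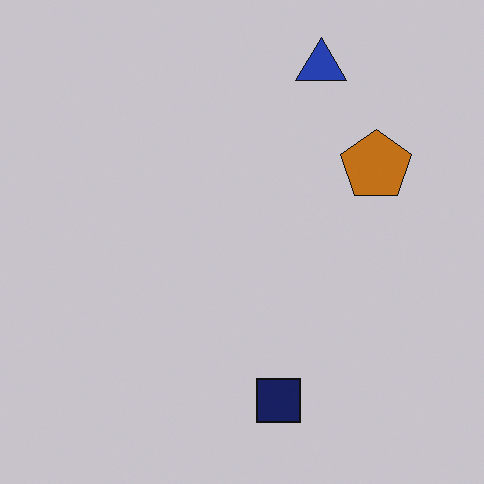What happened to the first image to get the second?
Slightly darkened.

Every pixel — background and shapes alike — is uniformly darkened.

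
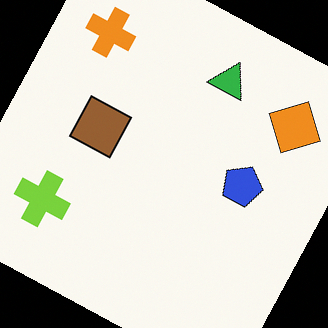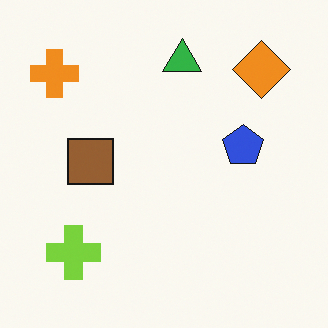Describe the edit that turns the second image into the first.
The first image is the second rotated clockwise by a moderate amount.

Every shape is tilted by the same angle and the image corners show triangular fill wedges — a whole-image rotation by a non-right angle.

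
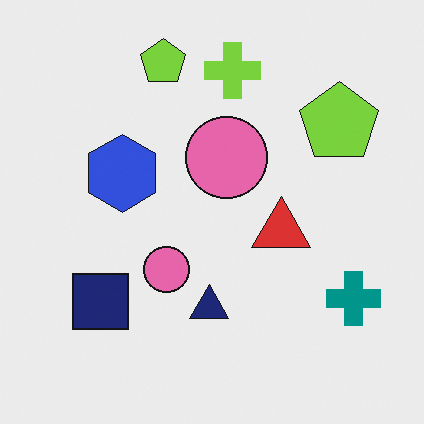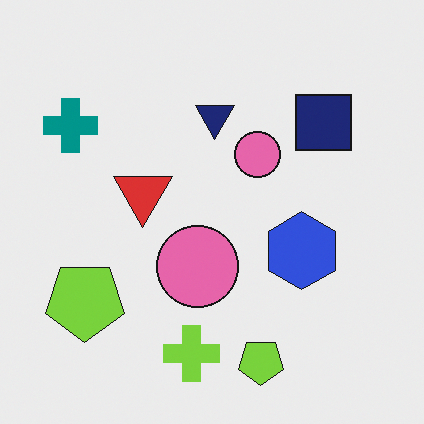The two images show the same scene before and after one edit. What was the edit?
The image was rotated 180°.

The teal cross sits in the bottom-right of the first image and the top-left of the second — consistent with a whole-image 180° rotation.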